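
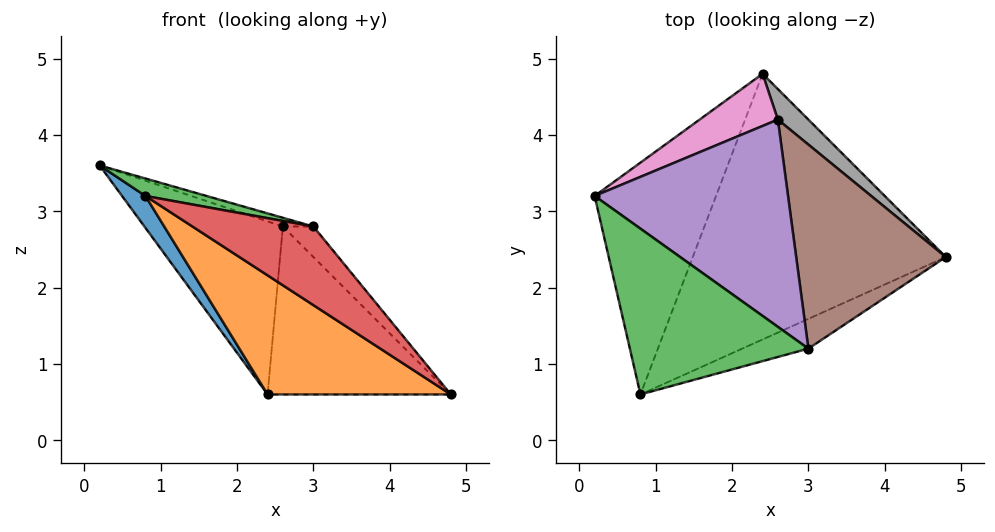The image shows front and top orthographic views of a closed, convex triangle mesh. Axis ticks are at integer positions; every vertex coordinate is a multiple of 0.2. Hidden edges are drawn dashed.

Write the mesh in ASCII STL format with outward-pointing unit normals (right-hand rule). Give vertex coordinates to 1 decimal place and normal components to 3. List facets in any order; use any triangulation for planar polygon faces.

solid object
 facet normal -0.781 -0.085 -0.618
  outer loop
   vertex 2.4 4.8 0.6
   vertex 0.8 0.6 3.2
   vertex 0.2 3.2 3.6
  endloop
 endfacet
 facet normal -0.379 -0.379 -0.845
  outer loop
   vertex 2.4 4.8 0.6
   vertex 4.8 2.4 0.6
   vertex 0.8 0.6 3.2
  endloop
 endfacet
 facet normal 0.205 -0.102 0.973
  outer loop
   vertex 3.0 1.2 2.8
   vertex 0.2 3.2 3.6
   vertex 0.8 0.6 3.2
  endloop
 endfacet
 facet normal 0.187 -0.919 -0.348
  outer loop
   vertex 3.0 1.2 2.8
   vertex 0.8 0.6 3.2
   vertex 4.8 2.4 0.6
  endloop
 endfacet
 facet normal 0.301 0.040 0.953
  outer loop
   vertex 2.6 4.2 2.8
   vertex 0.2 3.2 3.6
   vertex 3.0 1.2 2.8
  endloop
 endfacet
 facet normal 0.743 0.099 0.662
  outer loop
   vertex 2.6 4.2 2.8
   vertex 3.0 1.2 2.8
   vertex 4.8 2.4 0.6
  endloop
 endfacet
 facet normal -0.290 0.916 0.276
  outer loop
   vertex 2.6 4.2 2.8
   vertex 2.4 4.8 0.6
   vertex 0.2 3.2 3.6
  endloop
 endfacet
 facet normal 0.701 0.701 0.128
  outer loop
   vertex 2.6 4.2 2.8
   vertex 4.8 2.4 0.6
   vertex 2.4 4.8 0.6
  endloop
 endfacet
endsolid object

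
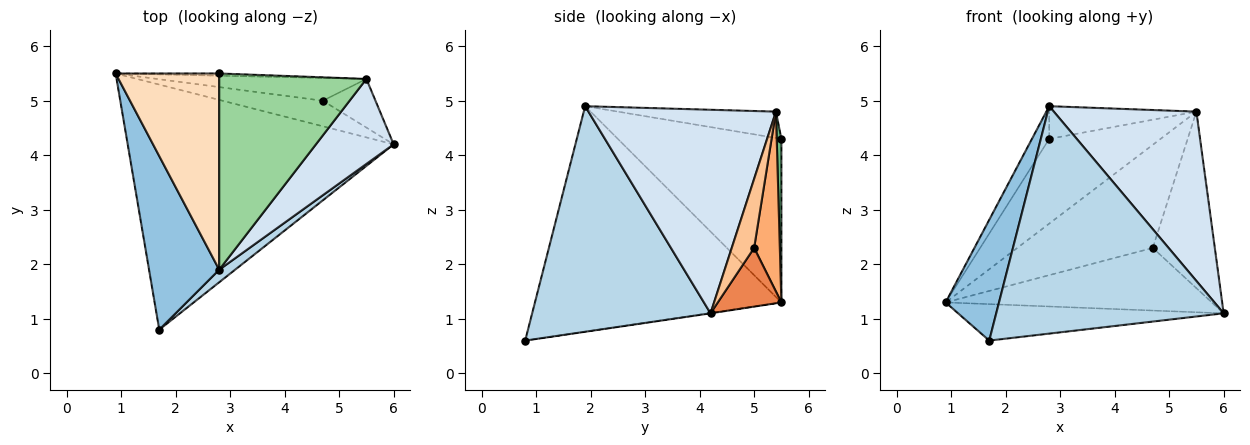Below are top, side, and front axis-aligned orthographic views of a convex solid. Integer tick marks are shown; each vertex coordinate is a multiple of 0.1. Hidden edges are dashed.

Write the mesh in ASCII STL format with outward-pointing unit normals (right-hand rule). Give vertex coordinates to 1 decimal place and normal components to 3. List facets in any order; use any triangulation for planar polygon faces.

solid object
 facet normal -0.001 0.147 -0.989
  outer loop
   vertex 1.7 0.8 0.6
   vertex 0.9 5.5 1.3
   vertex 6.0 4.2 1.1
  endloop
 endfacet
 facet normal -0.935 -0.202 0.291
  outer loop
   vertex 2.8 1.9 4.9
   vertex 0.9 5.5 1.3
   vertex 1.7 0.8 0.6
  endloop
 endfacet
 facet normal 0.617 -0.786 0.043
  outer loop
   vertex 2.8 1.9 4.9
   vertex 1.7 0.8 0.6
   vertex 6.0 4.2 1.1
  endloop
 endfacet
 facet normal 0.762 -0.579 0.291
  outer loop
   vertex 5.5 5.4 4.8
   vertex 2.8 1.9 4.9
   vertex 6.0 4.2 1.1
  endloop
 endfacet
 facet normal 0.216 0.904 -0.369
  outer loop
   vertex 4.7 5.0 2.3
   vertex 6.0 4.2 1.1
   vertex 0.9 5.5 1.3
  endloop
 endfacet
 facet normal 0.182 0.960 -0.212
  outer loop
   vertex 4.7 5.0 2.3
   vertex 0.9 5.5 1.3
   vertex 5.5 5.4 4.8
  endloop
 endfacet
 facet normal 0.329 0.910 -0.251
  outer loop
   vertex 4.7 5.0 2.3
   vertex 5.5 5.4 4.8
   vertex 6.0 4.2 1.1
  endloop
 endfacet
 facet normal -0.841 0.089 0.533
  outer loop
   vertex 2.8 5.5 4.3
   vertex 0.9 5.5 1.3
   vertex 2.8 1.9 4.9
  endloop
 endfacet
 facet normal 0.042 0.999 -0.027
  outer loop
   vertex 2.8 5.5 4.3
   vertex 5.5 5.4 4.8
   vertex 0.9 5.5 1.3
  endloop
 endfacet
 facet normal -0.174 0.162 0.971
  outer loop
   vertex 2.8 5.5 4.3
   vertex 2.8 1.9 4.9
   vertex 5.5 5.4 4.8
  endloop
 endfacet
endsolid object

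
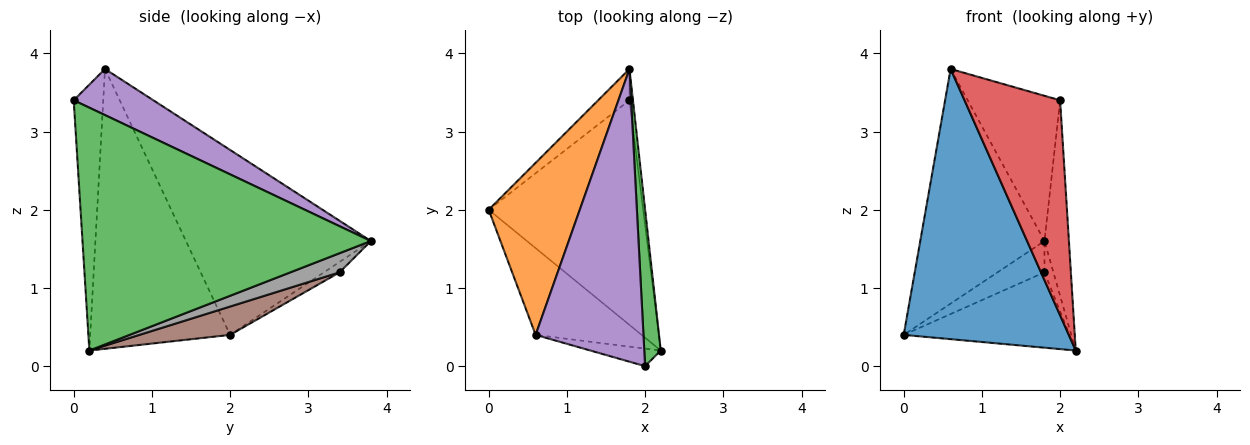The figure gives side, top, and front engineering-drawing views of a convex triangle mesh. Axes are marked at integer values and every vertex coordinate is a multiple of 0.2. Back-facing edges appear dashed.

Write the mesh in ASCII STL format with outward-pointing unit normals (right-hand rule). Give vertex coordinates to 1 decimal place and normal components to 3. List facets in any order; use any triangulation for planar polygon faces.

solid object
 facet normal -0.628 -0.741 -0.238
  outer loop
   vertex 0.6 0.4 3.8
   vertex 0.0 2.0 0.4
   vertex 2.2 0.2 0.2
  endloop
 endfacet
 facet normal -0.768 0.516 0.378
  outer loop
   vertex 0.6 0.4 3.8
   vertex 1.8 3.8 1.6
   vertex 0.0 2.0 0.4
  endloop
 endfacet
 facet normal 0.994 0.084 0.067
  outer loop
   vertex 2.0 0.0 3.4
   vertex 2.2 0.2 0.2
   vertex 1.8 3.8 1.6
  endloop
 endfacet
 facet normal -0.294 -0.952 -0.078
  outer loop
   vertex 2.0 0.0 3.4
   vertex 0.6 0.4 3.8
   vertex 2.2 0.2 0.2
  endloop
 endfacet
 facet normal 0.358 0.415 0.837
  outer loop
   vertex 2.0 0.0 3.4
   vertex 1.8 3.8 1.6
   vertex 0.6 0.4 3.8
  endloop
 endfacet
 facet normal 0.171 0.313 -0.934
  outer loop
   vertex 1.8 3.4 1.2
   vertex 2.2 0.2 0.2
   vertex 0.0 2.0 0.4
  endloop
 endfacet
 facet normal -0.229 0.688 -0.688
  outer loop
   vertex 1.8 3.4 1.2
   vertex 0.0 2.0 0.4
   vertex 1.8 3.8 1.6
  endloop
 endfacet
 facet normal 0.968 0.176 -0.176
  outer loop
   vertex 1.8 3.4 1.2
   vertex 1.8 3.8 1.6
   vertex 2.2 0.2 0.2
  endloop
 endfacet
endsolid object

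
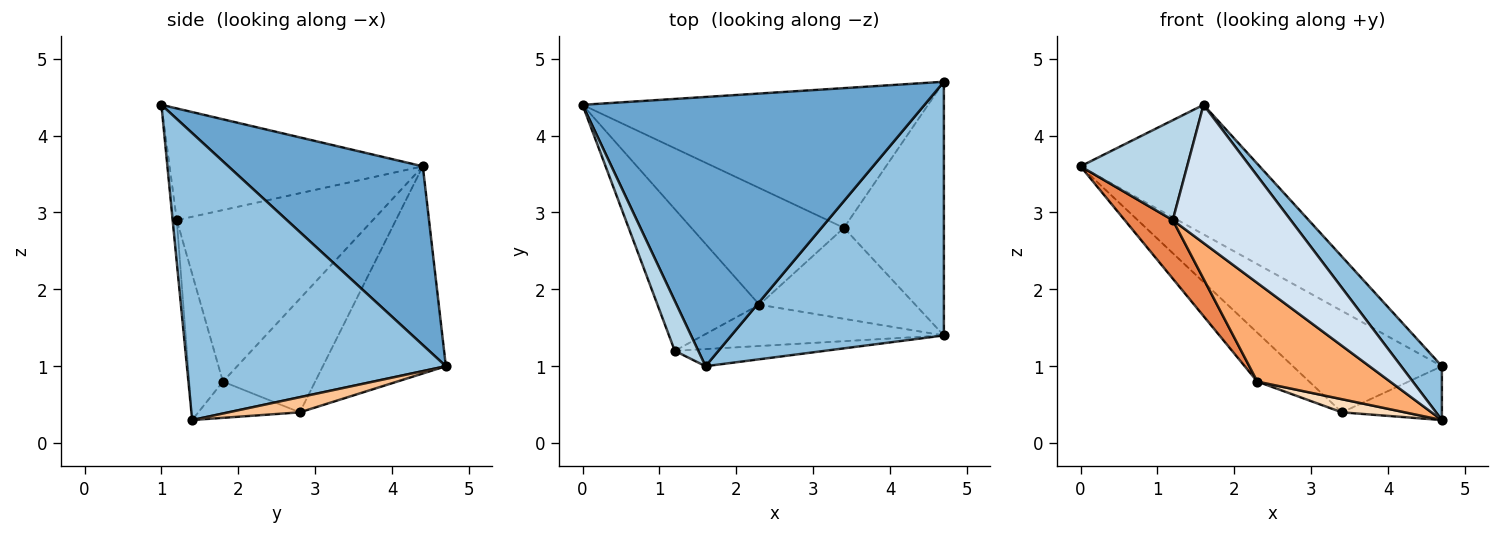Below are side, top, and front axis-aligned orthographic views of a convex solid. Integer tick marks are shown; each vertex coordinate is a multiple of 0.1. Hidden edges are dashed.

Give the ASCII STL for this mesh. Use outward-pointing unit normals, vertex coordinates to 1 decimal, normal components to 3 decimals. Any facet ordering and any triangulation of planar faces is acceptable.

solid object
 facet normal 0.426 0.392 0.815
  outer loop
   vertex 1.6 1.0 4.4
   vertex 4.7 4.7 1.0
   vertex 0.0 4.4 3.6
  endloop
 endfacet
 facet normal 0.797 -0.125 0.591
  outer loop
   vertex 4.7 1.4 0.3
   vertex 4.7 4.7 1.0
   vertex 1.6 1.0 4.4
  endloop
 endfacet
 facet normal -0.905 -0.381 0.190
  outer loop
   vertex 1.2 1.2 2.9
   vertex 1.6 1.0 4.4
   vertex 0.0 4.4 3.6
  endloop
 endfacet
 facet normal -0.035 -0.992 -0.123
  outer loop
   vertex 1.2 1.2 2.9
   vertex 4.7 1.4 0.3
   vertex 1.6 1.0 4.4
  endloop
 endfacet
 facet normal -0.841 -0.206 -0.500
  outer loop
   vertex 2.3 1.8 0.8
   vertex 1.2 1.2 2.9
   vertex 0.0 4.4 3.6
  endloop
 endfacet
 facet normal -0.228 -0.898 -0.376
  outer loop
   vertex 2.3 1.8 0.8
   vertex 4.7 1.4 0.3
   vertex 1.2 1.2 2.9
  endloop
 endfacet
 facet normal 0.147 0.205 -0.968
  outer loop
   vertex 3.4 2.8 0.4
   vertex 4.7 4.7 1.0
   vertex 4.7 1.4 0.3
  endloop
 endfacet
 facet normal -0.224 -0.139 -0.965
  outer loop
   vertex 3.4 2.8 0.4
   vertex 4.7 1.4 0.3
   vertex 2.3 1.8 0.8
  endloop
 endfacet
 facet normal -0.436 0.529 -0.728
  outer loop
   vertex 3.4 2.8 0.4
   vertex 0.0 4.4 3.6
   vertex 4.7 4.7 1.0
  endloop
 endfacet
 facet normal -0.566 0.318 -0.760
  outer loop
   vertex 3.4 2.8 0.4
   vertex 2.3 1.8 0.8
   vertex 0.0 4.4 3.6
  endloop
 endfacet
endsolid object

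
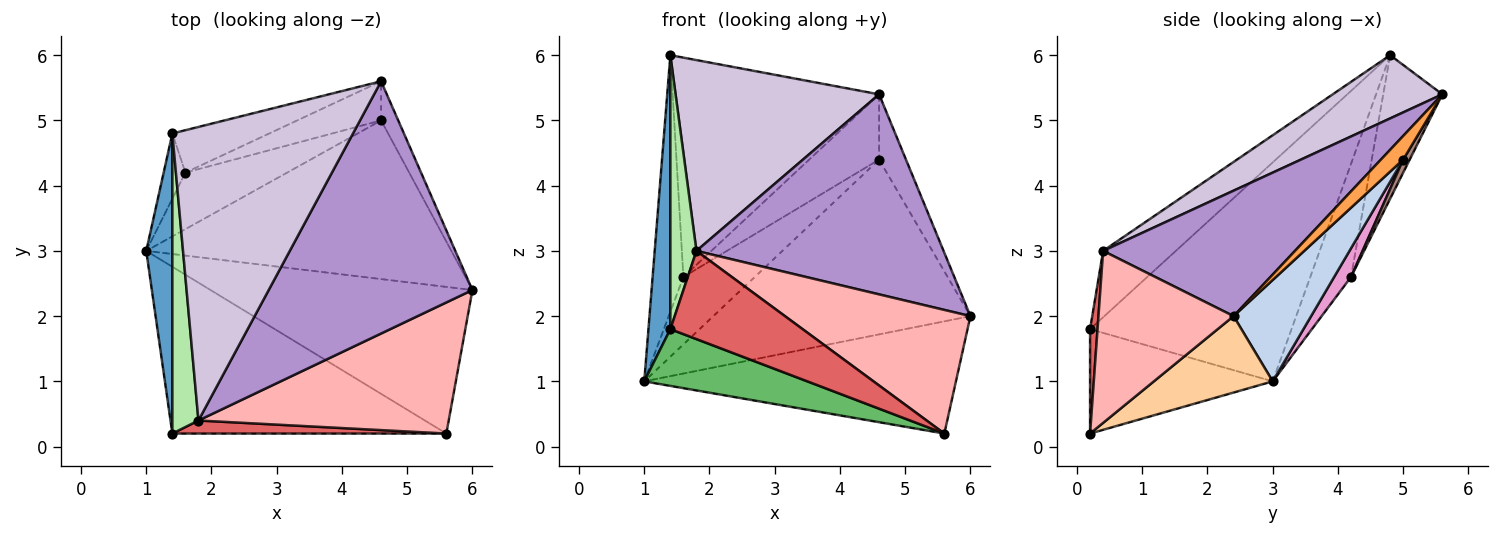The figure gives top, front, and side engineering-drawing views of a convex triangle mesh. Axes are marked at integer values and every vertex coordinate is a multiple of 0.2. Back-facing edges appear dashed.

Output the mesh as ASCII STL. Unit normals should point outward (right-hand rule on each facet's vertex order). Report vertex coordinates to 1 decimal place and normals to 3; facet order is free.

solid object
 facet normal -0.987 -0.107 0.118
  outer loop
   vertex 1.4 4.8 6.0
   vertex 1.0 3.0 1.0
   vertex 1.4 0.2 1.8
  endloop
 endfacet
 facet normal 0.218 0.723 -0.656
  outer loop
   vertex 4.6 5.0 4.4
   vertex 6.0 2.4 2.0
   vertex 1.0 3.0 1.0
  endloop
 endfacet
 facet normal 0.579 0.699 -0.419
  outer loop
   vertex 4.6 5.0 4.4
   vertex 4.6 5.6 5.4
   vertex 6.0 2.4 2.0
  endloop
 endfacet
 facet normal 0.226 0.592 -0.774
  outer loop
   vertex 5.6 0.2 0.2
   vertex 1.0 3.0 1.0
   vertex 6.0 2.4 2.0
  endloop
 endfacet
 facet normal -0.339 -0.303 -0.891
  outer loop
   vertex 5.6 0.2 0.2
   vertex 1.4 0.2 1.8
   vertex 1.0 3.0 1.0
  endloop
 endfacet
 facet normal -0.883 -0.317 0.347
  outer loop
   vertex 1.8 0.4 3.0
   vertex 1.4 4.8 6.0
   vertex 1.4 0.2 1.8
  endloop
 endfacet
 facet normal 0.056 -0.988 0.146
  outer loop
   vertex 1.8 0.4 3.0
   vertex 1.4 0.2 1.8
   vertex 5.6 0.2 0.2
  endloop
 endfacet
 facet normal 0.447 -0.614 0.651
  outer loop
   vertex 1.8 0.4 3.0
   vertex 5.6 0.2 0.2
   vertex 6.0 2.4 2.0
  endloop
 endfacet
 facet normal 0.435 -0.560 0.706
  outer loop
   vertex 1.8 0.4 3.0
   vertex 6.0 2.4 2.0
   vertex 4.6 5.6 5.4
  endloop
 endfacet
 facet normal 0.282 -0.523 0.805
  outer loop
   vertex 1.8 0.4 3.0
   vertex 4.6 5.6 5.4
   vertex 1.4 4.8 6.0
  endloop
 endfacet
 facet normal 0.080 0.855 -0.513
  outer loop
   vertex 1.6 4.2 2.6
   vertex 4.6 5.6 5.4
   vertex 4.6 5.0 4.4
  endloop
 endfacet
 facet normal -0.271 0.945 -0.183
  outer loop
   vertex 1.6 4.2 2.6
   vertex 1.4 4.8 6.0
   vertex 4.6 5.6 5.4
  endloop
 endfacet
 facet normal 0.178 0.754 -0.632
  outer loop
   vertex 1.6 4.2 2.6
   vertex 4.6 5.0 4.4
   vertex 1.0 3.0 1.0
  endloop
 endfacet
 facet normal -0.788 0.596 -0.152
  outer loop
   vertex 1.6 4.2 2.6
   vertex 1.0 3.0 1.0
   vertex 1.4 4.8 6.0
  endloop
 endfacet
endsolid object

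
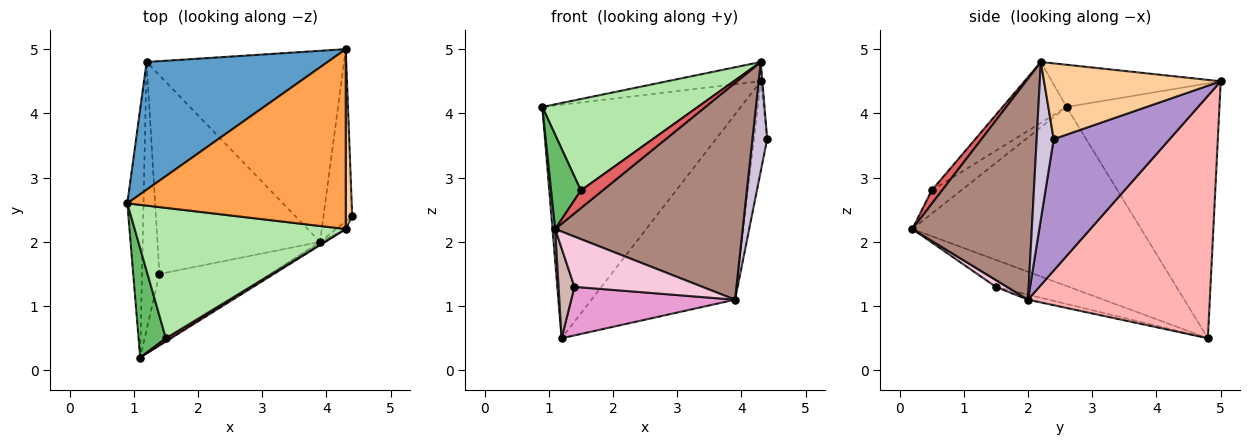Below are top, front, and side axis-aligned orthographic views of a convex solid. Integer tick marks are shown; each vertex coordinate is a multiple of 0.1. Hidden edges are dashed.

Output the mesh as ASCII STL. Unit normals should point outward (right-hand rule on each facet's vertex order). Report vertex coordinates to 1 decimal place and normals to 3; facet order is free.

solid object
 facet normal -0.560 0.727 0.398
  outer loop
   vertex 1.2 4.8 0.5
   vertex 0.9 2.6 4.1
   vertex 4.3 5.0 4.5
  endloop
 endfacet
 facet normal -0.996 -0.012 -0.090
  outer loop
   vertex 1.1 0.2 2.2
   vertex 0.9 2.6 4.1
   vertex 1.2 4.8 0.5
  endloop
 endfacet
 facet normal -0.189 0.105 0.976
  outer loop
   vertex 4.3 2.2 4.8
   vertex 4.3 5.0 4.5
   vertex 0.9 2.6 4.1
  endloop
 endfacet
 facet normal 0.996 0.009 0.085
  outer loop
   vertex 4.3 2.2 4.8
   vertex 4.4 2.4 3.6
   vertex 4.3 5.0 4.5
  endloop
 endfacet
 facet normal -0.543 -0.549 0.636
  outer loop
   vertex 1.5 0.5 2.8
   vertex 0.9 2.6 4.1
   vertex 1.1 0.2 2.2
  endloop
 endfacet
 facet normal -0.230 -0.559 0.797
  outer loop
   vertex 1.5 0.5 2.8
   vertex 4.3 2.2 4.8
   vertex 0.9 2.6 4.1
  endloop
 endfacet
 facet normal 0.425 -0.891 0.162
  outer loop
   vertex 1.5 0.5 2.8
   vertex 1.1 0.2 2.2
   vertex 4.3 2.2 4.8
  endloop
 endfacet
 facet normal 0.661 0.522 -0.539
  outer loop
   vertex 3.9 2.0 1.1
   vertex 1.2 4.8 0.5
   vertex 4.3 5.0 4.5
  endloop
 endfacet
 facet normal 0.971 0.111 -0.212
  outer loop
   vertex 3.9 2.0 1.1
   vertex 4.3 5.0 4.5
   vertex 4.4 2.4 3.6
  endloop
 endfacet
 facet normal 0.755 -0.655 -0.046
  outer loop
   vertex 3.9 2.0 1.1
   vertex 4.4 2.4 3.6
   vertex 4.3 2.2 4.8
  endloop
 endfacet
 facet normal 0.537 -0.843 -0.012
  outer loop
   vertex 3.9 2.0 1.1
   vertex 4.3 2.2 4.8
   vertex 1.1 0.2 2.2
  endloop
 endfacet
 facet normal -0.826 -0.180 -0.535
  outer loop
   vertex 1.4 1.5 1.3
   vertex 1.1 0.2 2.2
   vertex 1.2 4.8 0.5
  endloop
 endfacet
 facet normal -0.030 -0.237 -0.971
  outer loop
   vertex 1.4 1.5 1.3
   vertex 1.2 4.8 0.5
   vertex 3.9 2.0 1.1
  endloop
 endfacet
 facet normal 0.050 -0.576 -0.816
  outer loop
   vertex 1.4 1.5 1.3
   vertex 3.9 2.0 1.1
   vertex 1.1 0.2 2.2
  endloop
 endfacet
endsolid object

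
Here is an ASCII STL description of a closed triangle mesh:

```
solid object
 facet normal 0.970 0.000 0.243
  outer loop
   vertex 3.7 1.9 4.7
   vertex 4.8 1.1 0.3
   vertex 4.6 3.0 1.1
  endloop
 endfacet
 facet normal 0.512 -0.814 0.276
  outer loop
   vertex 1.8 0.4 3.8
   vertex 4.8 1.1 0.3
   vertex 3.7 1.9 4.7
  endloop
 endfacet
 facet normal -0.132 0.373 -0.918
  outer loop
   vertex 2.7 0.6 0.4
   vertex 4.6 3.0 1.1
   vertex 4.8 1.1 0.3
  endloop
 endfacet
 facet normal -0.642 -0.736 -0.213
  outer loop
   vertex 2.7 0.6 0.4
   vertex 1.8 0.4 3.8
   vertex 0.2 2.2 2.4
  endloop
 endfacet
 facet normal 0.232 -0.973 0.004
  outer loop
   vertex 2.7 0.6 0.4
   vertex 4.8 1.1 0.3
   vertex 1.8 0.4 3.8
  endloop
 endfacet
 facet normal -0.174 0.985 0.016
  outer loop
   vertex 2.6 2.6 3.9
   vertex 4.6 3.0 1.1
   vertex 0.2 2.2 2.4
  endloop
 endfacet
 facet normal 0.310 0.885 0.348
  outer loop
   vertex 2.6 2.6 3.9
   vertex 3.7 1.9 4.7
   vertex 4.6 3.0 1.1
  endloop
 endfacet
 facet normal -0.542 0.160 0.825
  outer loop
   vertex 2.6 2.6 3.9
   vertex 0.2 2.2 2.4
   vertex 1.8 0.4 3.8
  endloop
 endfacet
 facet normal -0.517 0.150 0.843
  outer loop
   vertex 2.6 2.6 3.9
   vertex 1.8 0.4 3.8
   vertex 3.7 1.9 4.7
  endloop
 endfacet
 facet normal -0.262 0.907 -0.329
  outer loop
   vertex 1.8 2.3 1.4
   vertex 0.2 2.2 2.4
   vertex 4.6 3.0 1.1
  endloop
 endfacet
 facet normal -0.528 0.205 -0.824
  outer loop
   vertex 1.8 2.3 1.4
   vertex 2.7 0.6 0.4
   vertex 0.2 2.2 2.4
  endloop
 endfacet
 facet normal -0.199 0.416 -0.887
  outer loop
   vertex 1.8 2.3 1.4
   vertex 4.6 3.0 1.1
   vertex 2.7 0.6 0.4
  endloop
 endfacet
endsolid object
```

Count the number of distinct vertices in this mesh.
8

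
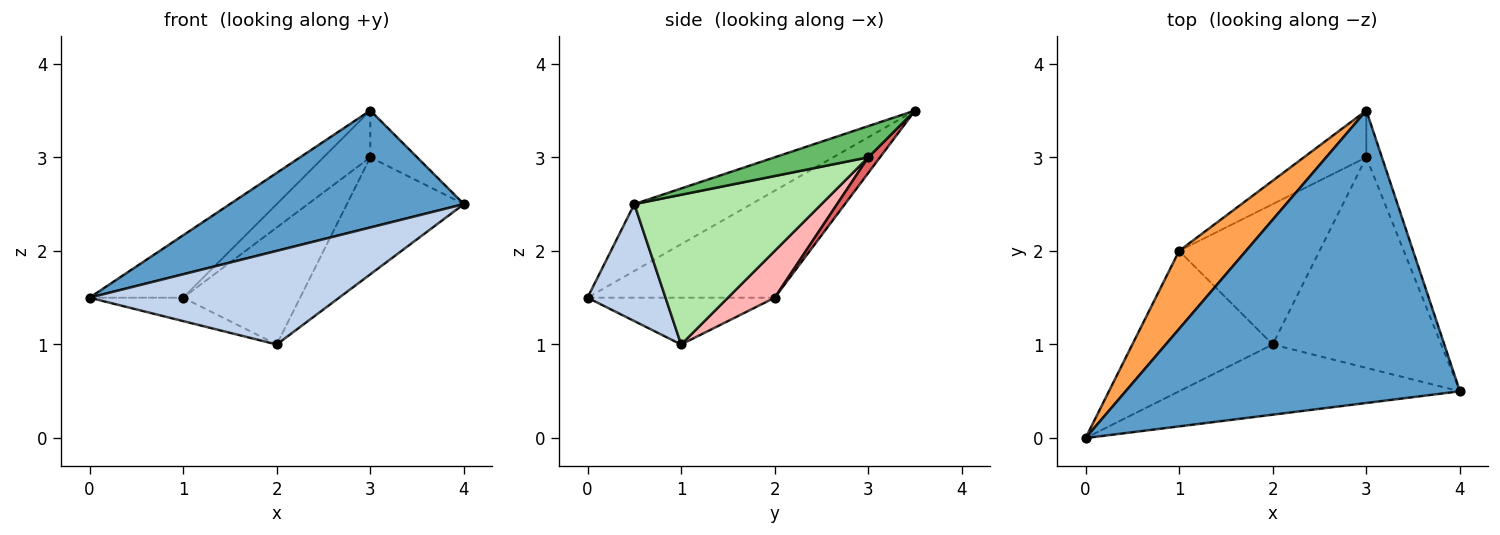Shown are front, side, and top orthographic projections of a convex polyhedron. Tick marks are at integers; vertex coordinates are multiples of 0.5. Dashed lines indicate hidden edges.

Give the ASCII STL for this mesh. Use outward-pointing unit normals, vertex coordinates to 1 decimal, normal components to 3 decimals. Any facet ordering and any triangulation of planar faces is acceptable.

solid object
 facet normal -0.183 -0.365 0.913
  outer loop
   vertex 3.0 3.5 3.5
   vertex 0.0 0.0 1.5
   vertex 4.0 0.5 2.5
  endloop
 endfacet
 facet normal 0.243 -0.776 -0.582
  outer loop
   vertex 2.0 1.0 1.0
   vertex 4.0 0.5 2.5
   vertex 0.0 0.0 1.5
  endloop
 endfacet
 facet normal -0.781 0.390 0.488
  outer loop
   vertex 1.0 2.0 1.5
   vertex 0.0 0.0 1.5
   vertex 3.0 3.5 3.5
  endloop
 endfacet
 facet normal -0.312 0.156 -0.937
  outer loop
   vertex 1.0 2.0 1.5
   vertex 2.0 1.0 1.0
   vertex 0.0 0.0 1.5
  endloop
 endfacet
 facet normal 0.816 0.408 -0.408
  outer loop
   vertex 3.0 3.0 3.0
   vertex 3.0 3.5 3.5
   vertex 4.0 0.5 2.5
  endloop
 endfacet
 facet normal 0.614 0.383 -0.690
  outer loop
   vertex 3.0 3.0 3.0
   vertex 4.0 0.5 2.5
   vertex 2.0 1.0 1.0
  endloop
 endfacet
 facet normal 0.174 0.696 -0.696
  outer loop
   vertex 3.0 3.0 3.0
   vertex 1.0 2.0 1.5
   vertex 3.0 3.5 3.5
  endloop
 endfacet
 facet normal 0.248 0.620 -0.744
  outer loop
   vertex 3.0 3.0 3.0
   vertex 2.0 1.0 1.0
   vertex 1.0 2.0 1.5
  endloop
 endfacet
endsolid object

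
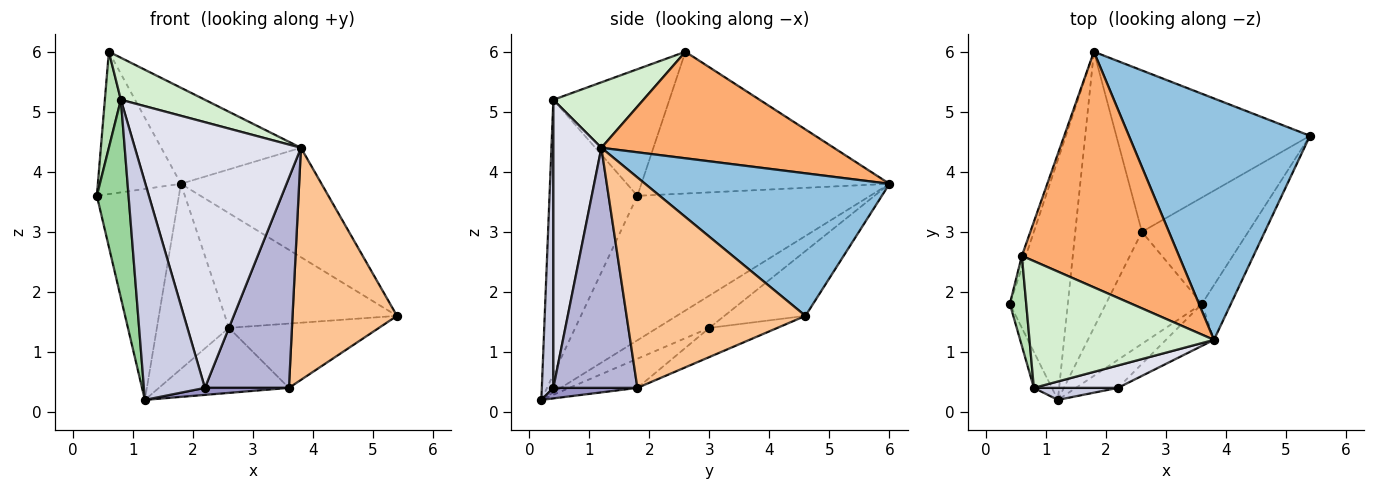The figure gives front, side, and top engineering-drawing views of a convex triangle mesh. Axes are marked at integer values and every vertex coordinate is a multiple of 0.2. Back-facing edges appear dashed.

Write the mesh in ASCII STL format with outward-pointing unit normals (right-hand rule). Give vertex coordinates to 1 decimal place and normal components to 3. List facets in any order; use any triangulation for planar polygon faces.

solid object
 facet normal -0.882 0.311 -0.354
  outer loop
   vertex 1.2 0.2 0.2
   vertex 0.4 1.8 3.6
   vertex 1.8 6.0 3.8
  endloop
 endfacet
 facet normal 0.583 0.335 0.740
  outer loop
   vertex 3.8 1.2 4.4
   vertex 5.4 4.6 1.6
   vertex 1.8 6.0 3.8
  endloop
 endfacet
 facet normal -0.263 0.559 -0.786
  outer loop
   vertex 2.6 3.0 1.4
   vertex 1.8 6.0 3.8
   vertex 5.4 4.6 1.6
  endloop
 endfacet
 facet normal -0.373 0.517 -0.770
  outer loop
   vertex 2.6 3.0 1.4
   vertex 1.2 0.2 0.2
   vertex 1.8 6.0 3.8
  endloop
 endfacet
 facet normal -0.948 0.317 -0.027
  outer loop
   vertex 0.6 2.6 6.0
   vertex 1.8 6.0 3.8
   vertex 0.4 1.8 3.6
  endloop
 endfacet
 facet normal 0.532 0.320 0.784
  outer loop
   vertex 0.6 2.6 6.0
   vertex 3.8 1.2 4.4
   vertex 1.8 6.0 3.8
  endloop
 endfacet
 facet normal 0.858 -0.501 -0.118
  outer loop
   vertex 3.6 1.8 0.4
   vertex 5.4 4.6 1.6
   vertex 3.8 1.2 4.4
  endloop
 endfacet
 facet normal -0.228 0.504 -0.833
  outer loop
   vertex 3.6 1.8 0.4
   vertex 2.6 3.0 1.4
   vertex 5.4 4.6 1.6
  endloop
 endfacet
 facet normal -0.254 0.485 -0.837
  outer loop
   vertex 3.6 1.8 0.4
   vertex 1.2 0.2 0.2
   vertex 2.6 3.0 1.4
  endloop
 endfacet
 facet normal -0.939 -0.339 -0.062
  outer loop
   vertex 0.8 0.4 5.2
   vertex 0.4 1.8 3.6
   vertex 1.2 0.2 0.2
  endloop
 endfacet
 facet normal -0.983 -0.136 0.127
  outer loop
   vertex 0.8 0.4 5.2
   vertex 0.6 2.6 6.0
   vertex 0.4 1.8 3.6
  endloop
 endfacet
 facet normal 0.319 -0.298 0.900
  outer loop
   vertex 0.8 0.4 5.2
   vertex 3.8 1.2 4.4
   vertex 0.6 2.6 6.0
  endloop
 endfacet
 facet normal 0.236 -0.236 -0.943
  outer loop
   vertex 2.2 0.4 0.4
   vertex 1.2 0.2 0.2
   vertex 3.6 1.8 0.4
  endloop
 endfacet
 facet normal 0.700 -0.700 -0.140
  outer loop
   vertex 2.2 0.4 0.4
   vertex 3.6 1.8 0.4
   vertex 3.8 1.2 4.4
  endloop
 endfacet
 facet normal 0.185 -0.981 0.054
  outer loop
   vertex 2.2 0.4 0.4
   vertex 0.8 0.4 5.2
   vertex 1.2 0.2 0.2
  endloop
 endfacet
 facet normal 0.277 -0.958 0.081
  outer loop
   vertex 2.2 0.4 0.4
   vertex 3.8 1.2 4.4
   vertex 0.8 0.4 5.2
  endloop
 endfacet
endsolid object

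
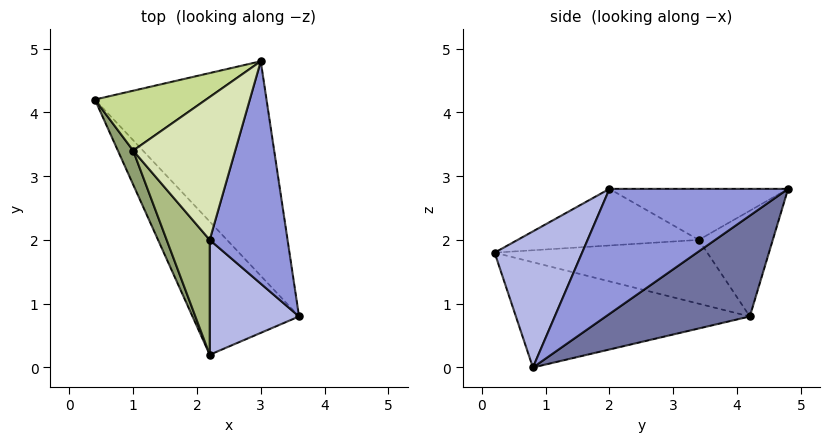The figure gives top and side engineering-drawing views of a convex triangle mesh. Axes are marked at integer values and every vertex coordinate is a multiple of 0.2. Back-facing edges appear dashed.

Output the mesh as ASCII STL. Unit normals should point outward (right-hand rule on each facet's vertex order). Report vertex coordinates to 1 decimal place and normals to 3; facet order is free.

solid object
 facet normal 0.419 0.562 -0.713
  outer loop
   vertex 3.0 4.8 2.8
   vertex 3.6 0.8 0.0
   vertex 0.4 4.2 0.8
  endloop
 endfacet
 facet normal -0.630 -0.443 -0.638
  outer loop
   vertex 2.2 0.2 1.8
   vertex 0.4 4.2 0.8
   vertex 3.6 0.8 0.0
  endloop
 endfacet
 facet normal 0.825 -0.236 0.514
  outer loop
   vertex 2.2 2.0 2.8
   vertex 3.6 0.8 0.0
   vertex 3.0 4.8 2.8
  endloop
 endfacet
 facet normal 0.800 -0.292 0.525
  outer loop
   vertex 2.2 2.0 2.8
   vertex 2.2 0.2 1.8
   vertex 3.6 0.8 0.0
  endloop
 endfacet
 facet normal -0.909 -0.355 0.218
  outer loop
   vertex 1.0 3.4 2.0
   vertex 0.4 4.2 0.8
   vertex 2.2 0.2 1.8
  endloop
 endfacet
 facet normal -0.754 -0.319 0.574
  outer loop
   vertex 1.0 3.4 2.0
   vertex 2.2 0.2 1.8
   vertex 2.2 2.0 2.8
  endloop
 endfacet
 facet normal -0.599 0.495 0.630
  outer loop
   vertex 1.0 3.4 2.0
   vertex 3.0 4.8 2.8
   vertex 0.4 4.2 0.8
  endloop
 endfacet
 facet normal -0.444 0.127 0.887
  outer loop
   vertex 1.0 3.4 2.0
   vertex 2.2 2.0 2.8
   vertex 3.0 4.8 2.8
  endloop
 endfacet
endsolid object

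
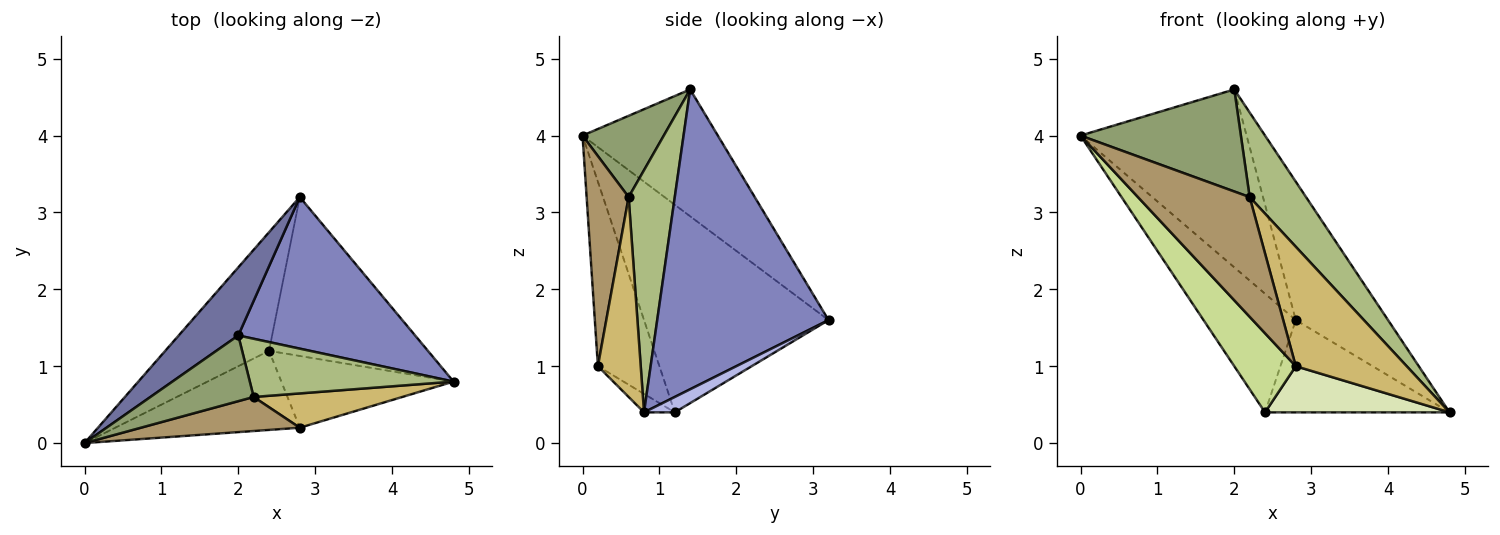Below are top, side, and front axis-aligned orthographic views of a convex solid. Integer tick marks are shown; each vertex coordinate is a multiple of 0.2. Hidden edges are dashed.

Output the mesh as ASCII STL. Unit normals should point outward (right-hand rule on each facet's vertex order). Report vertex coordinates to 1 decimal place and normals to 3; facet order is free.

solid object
 facet normal -0.606 0.743 0.284
  outer loop
   vertex 2.0 1.4 4.6
   vertex 2.8 3.2 1.6
   vertex 0.0 0.0 4.0
  endloop
 endfacet
 facet normal 0.781 0.421 0.461
  outer loop
   vertex 2.0 1.4 4.6
   vertex 4.8 0.8 0.4
   vertex 2.8 3.2 1.6
  endloop
 endfacet
 facet normal -0.816 0.408 -0.408
  outer loop
   vertex 2.4 1.2 0.4
   vertex 0.0 0.0 4.0
   vertex 2.8 3.2 1.6
  endloop
 endfacet
 facet normal 0.083 0.500 -0.862
  outer loop
   vertex 2.4 1.2 0.4
   vertex 2.8 3.2 1.6
   vertex 4.8 0.8 0.4
  endloop
 endfacet
 facet normal 0.392 -0.773 0.498
  outer loop
   vertex 2.2 0.6 3.2
   vertex 2.0 1.4 4.6
   vertex 0.0 0.0 4.0
  endloop
 endfacet
 facet normal 0.559 -0.683 0.470
  outer loop
   vertex 2.2 0.6 3.2
   vertex 4.8 0.8 0.4
   vertex 2.0 1.4 4.6
  endloop
 endfacet
 facet normal -0.577 -0.577 -0.577
  outer loop
   vertex 2.8 0.2 1.0
   vertex 0.0 0.0 4.0
   vertex 2.4 1.2 0.4
  endloop
 endfacet
 facet normal -0.090 -0.539 -0.838
  outer loop
   vertex 2.8 0.2 1.0
   vertex 2.4 1.2 0.4
   vertex 4.8 0.8 0.4
  endloop
 endfacet
 facet normal 0.340 -0.904 0.257
  outer loop
   vertex 2.8 0.2 1.0
   vertex 2.2 0.6 3.2
   vertex 0.0 0.0 4.0
  endloop
 endfacet
 facet normal 0.348 -0.901 0.259
  outer loop
   vertex 2.8 0.2 1.0
   vertex 4.8 0.8 0.4
   vertex 2.2 0.6 3.2
  endloop
 endfacet
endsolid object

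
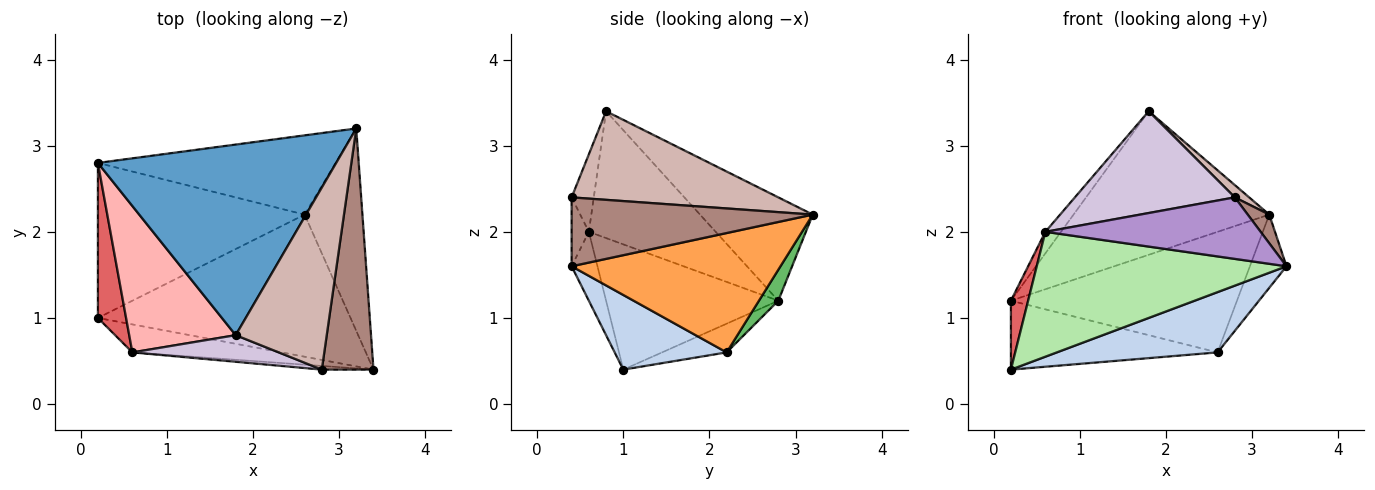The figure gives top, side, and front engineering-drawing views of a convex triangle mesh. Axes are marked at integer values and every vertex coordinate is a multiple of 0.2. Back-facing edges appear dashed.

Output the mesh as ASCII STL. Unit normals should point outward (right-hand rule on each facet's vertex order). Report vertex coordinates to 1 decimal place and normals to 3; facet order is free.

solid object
 facet normal -0.327 0.568 0.755
  outer loop
   vertex 0.2 2.8 1.2
   vertex 1.8 0.8 3.4
   vertex 3.2 3.2 2.2
  endloop
 endfacet
 facet normal 0.262 -0.377 -0.888
  outer loop
   vertex 2.6 2.2 0.6
   vertex 3.4 0.4 1.6
   vertex 0.2 1.0 0.4
  endloop
 endfacet
 facet normal 0.889 0.156 -0.431
  outer loop
   vertex 2.6 2.2 0.6
   vertex 3.2 3.2 2.2
   vertex 3.4 0.4 1.6
  endloop
 endfacet
 facet normal -0.126 0.403 -0.907
  outer loop
   vertex 2.6 2.2 0.6
   vertex 0.2 1.0 0.4
   vertex 0.2 2.8 1.2
  endloop
 endfacet
 facet normal 0.071 0.834 -0.548
  outer loop
   vertex 2.6 2.2 0.6
   vertex 0.2 2.8 1.2
   vertex 3.2 3.2 2.2
  endloop
 endfacet
 facet normal -0.100 -0.971 -0.218
  outer loop
   vertex 0.6 0.6 2.0
   vertex 0.2 1.0 0.4
   vertex 3.4 0.4 1.6
  endloop
 endfacet
 facet normal -0.971 -0.097 0.218
  outer loop
   vertex 0.6 0.6 2.0
   vertex 0.2 2.8 1.2
   vertex 0.2 1.0 0.4
  endloop
 endfacet
 facet normal -0.762 0.094 0.640
  outer loop
   vertex 0.6 0.6 2.0
   vertex 1.8 0.8 3.4
   vertex 0.2 2.8 1.2
  endloop
 endfacet
 facet normal -0.080 -0.995 -0.060
  outer loop
   vertex 2.8 0.4 2.4
   vertex 0.6 0.6 2.0
   vertex 3.4 0.4 1.6
  endloop
 endfacet
 facet normal -0.133 -0.959 0.251
  outer loop
   vertex 2.8 0.4 2.4
   vertex 1.8 0.8 3.4
   vertex 0.6 0.6 2.0
  endloop
 endfacet
 facet normal 0.798 -0.071 0.598
  outer loop
   vertex 2.8 0.4 2.4
   vertex 3.4 0.4 1.6
   vertex 3.2 3.2 2.2
  endloop
 endfacet
 facet normal 0.697 -0.048 0.716
  outer loop
   vertex 2.8 0.4 2.4
   vertex 3.2 3.2 2.2
   vertex 1.8 0.8 3.4
  endloop
 endfacet
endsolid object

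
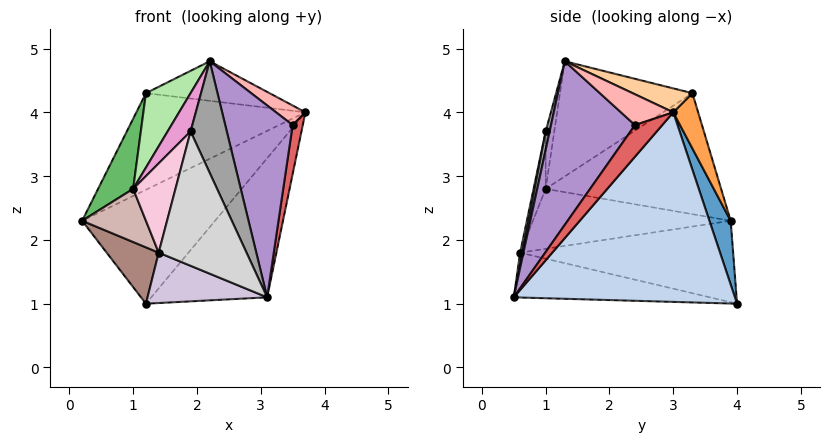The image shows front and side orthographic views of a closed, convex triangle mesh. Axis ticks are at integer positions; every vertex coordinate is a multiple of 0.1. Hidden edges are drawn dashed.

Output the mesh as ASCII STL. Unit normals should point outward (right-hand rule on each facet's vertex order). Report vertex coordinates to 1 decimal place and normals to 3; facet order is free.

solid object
 facet normal 0.155 0.969 0.194
  outer loop
   vertex 1.2 4.0 1.0
   vertex 0.2 3.9 2.3
   vertex 3.7 3.0 4.0
  endloop
 endfacet
 facet normal 0.765 0.401 -0.504
  outer loop
   vertex 1.2 4.0 1.0
   vertex 3.7 3.0 4.0
   vertex 3.1 0.5 1.1
  endloop
 endfacet
 facet normal 0.142 0.965 0.219
  outer loop
   vertex 1.2 3.3 4.3
   vertex 3.7 3.0 4.0
   vertex 0.2 3.9 2.3
  endloop
 endfacet
 facet normal 0.150 0.310 0.939
  outer loop
   vertex 1.2 3.3 4.3
   vertex 2.2 1.3 4.8
   vertex 3.7 3.0 4.0
  endloop
 endfacet
 facet normal -0.900 -0.180 0.396
  outer loop
   vertex 1.0 1.0 2.8
   vertex 1.2 3.3 4.3
   vertex 0.2 3.9 2.3
  endloop
 endfacet
 facet normal -0.807 -0.272 0.525
  outer loop
   vertex 1.0 1.0 2.8
   vertex 2.2 1.3 4.8
   vertex 1.2 3.3 4.3
  endloop
 endfacet
 facet normal 0.932 -0.346 0.105
  outer loop
   vertex 3.5 2.4 3.8
   vertex 3.1 0.5 1.1
   vertex 3.7 3.0 4.0
  endloop
 endfacet
 facet normal 0.749 -0.420 0.512
  outer loop
   vertex 3.5 2.4 3.8
   vertex 3.7 3.0 4.0
   vertex 2.2 1.3 4.8
  endloop
 endfacet
 facet normal 0.742 -0.595 0.309
  outer loop
   vertex 3.5 2.4 3.8
   vertex 2.2 1.3 4.8
   vertex 3.1 0.5 1.1
  endloop
 endfacet
 facet normal -0.382 -0.233 -0.894
  outer loop
   vertex 1.4 0.6 1.8
   vertex 1.2 4.0 1.0
   vertex 3.1 0.5 1.1
  endloop
 endfacet
 facet normal -0.771 -0.188 -0.608
  outer loop
   vertex 1.4 0.6 1.8
   vertex 0.2 3.9 2.3
   vertex 1.2 4.0 1.0
  endloop
 endfacet
 facet normal -0.922 -0.297 -0.250
  outer loop
   vertex 1.4 0.6 1.8
   vertex 1.0 1.0 2.8
   vertex 0.2 3.9 2.3
  endloop
 endfacet
 facet normal -0.331 -0.883 0.331
  outer loop
   vertex 1.9 1.0 3.7
   vertex 2.2 1.3 4.8
   vertex 1.0 1.0 2.8
  endloop
 endfacet
 facet normal -0.265 -0.927 0.265
  outer loop
   vertex 1.9 1.0 3.7
   vertex 1.0 1.0 2.8
   vertex 1.4 0.6 1.8
  endloop
 endfacet
 facet normal 0.106 -0.966 0.235
  outer loop
   vertex 1.9 1.0 3.7
   vertex 3.1 0.5 1.1
   vertex 2.2 1.3 4.8
  endloop
 endfacet
 facet normal 0.025 -0.980 0.200
  outer loop
   vertex 1.9 1.0 3.7
   vertex 1.4 0.6 1.8
   vertex 3.1 0.5 1.1
  endloop
 endfacet
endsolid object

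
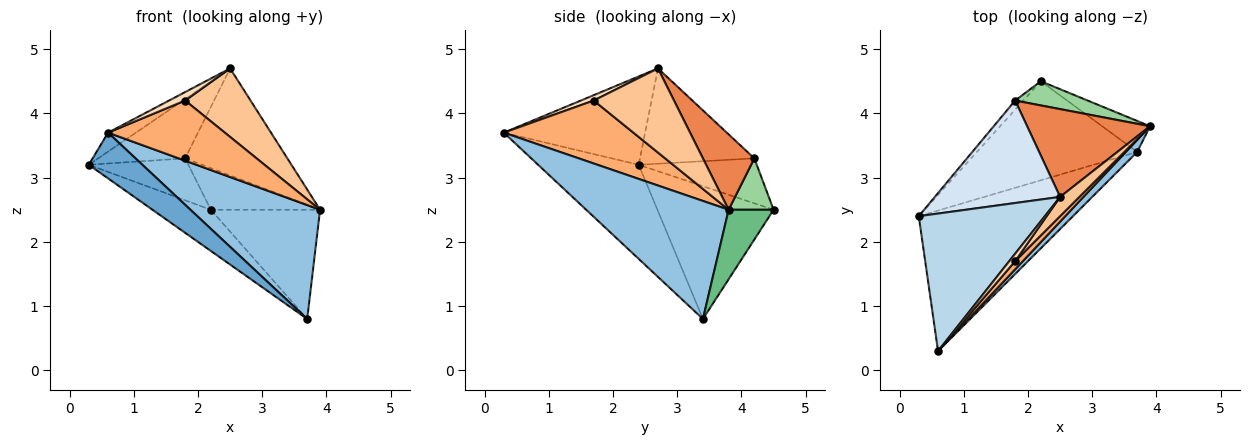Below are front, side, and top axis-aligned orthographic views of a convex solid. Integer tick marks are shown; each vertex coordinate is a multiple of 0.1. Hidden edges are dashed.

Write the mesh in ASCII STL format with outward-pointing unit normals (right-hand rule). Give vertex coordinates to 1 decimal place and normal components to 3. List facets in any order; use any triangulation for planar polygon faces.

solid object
 facet normal -0.502 -0.268 -0.823
  outer loop
   vertex 3.7 3.4 0.8
   vertex 0.6 0.3 3.7
   vertex 0.3 2.4 3.2
  endloop
 endfacet
 facet normal 0.738 -0.671 0.071
  outer loop
   vertex 3.7 3.4 0.8
   vertex 3.9 3.8 2.5
   vertex 0.6 0.3 3.7
  endloop
 endfacet
 facet normal -0.570 0.112 0.814
  outer loop
   vertex 2.5 2.7 4.7
   vertex 0.3 2.4 3.2
   vertex 0.6 0.3 3.7
  endloop
 endfacet
 facet normal -0.550 0.418 0.723
  outer loop
   vertex 1.8 4.2 3.3
   vertex 0.3 2.4 3.2
   vertex 2.5 2.7 4.7
  endloop
 endfacet
 facet normal 0.362 0.721 0.591
  outer loop
   vertex 1.8 4.2 3.3
   vertex 2.5 2.7 4.7
   vertex 3.9 3.8 2.5
  endloop
 endfacet
 facet normal 0.740 -0.667 0.091
  outer loop
   vertex 1.8 1.7 4.2
   vertex 0.6 0.3 3.7
   vertex 3.9 3.8 2.5
  endloop
 endfacet
 facet normal 0.763 -0.622 0.175
  outer loop
   vertex 1.8 1.7 4.2
   vertex 3.9 3.8 2.5
   vertex 2.5 2.7 4.7
  endloop
 endfacet
 facet normal 0.515 -0.644 0.566
  outer loop
   vertex 1.8 1.7 4.2
   vertex 2.5 2.7 4.7
   vertex 0.6 0.3 3.7
  endloop
 endfacet
 facet normal 0.368 0.894 -0.254
  outer loop
   vertex 2.2 4.5 2.5
   vertex 3.9 3.8 2.5
   vertex 3.7 3.4 0.8
  endloop
 endfacet
 facet normal 0.335 0.815 0.473
  outer loop
   vertex 2.2 4.5 2.5
   vertex 1.8 4.2 3.3
   vertex 3.9 3.8 2.5
  endloop
 endfacet
 facet normal -0.607 0.305 -0.733
  outer loop
   vertex 2.2 4.5 2.5
   vertex 3.7 3.4 0.8
   vertex 0.3 2.4 3.2
  endloop
 endfacet
 facet normal -0.757 0.639 -0.139
  outer loop
   vertex 2.2 4.5 2.5
   vertex 0.3 2.4 3.2
   vertex 1.8 4.2 3.3
  endloop
 endfacet
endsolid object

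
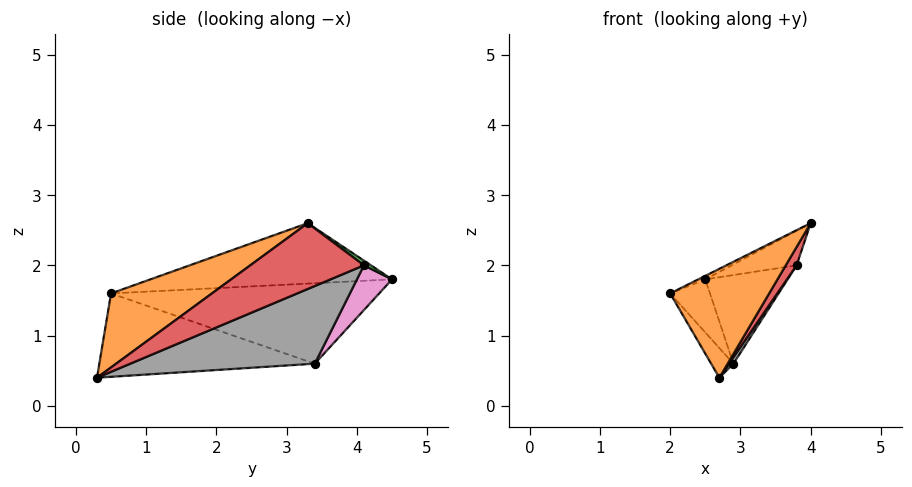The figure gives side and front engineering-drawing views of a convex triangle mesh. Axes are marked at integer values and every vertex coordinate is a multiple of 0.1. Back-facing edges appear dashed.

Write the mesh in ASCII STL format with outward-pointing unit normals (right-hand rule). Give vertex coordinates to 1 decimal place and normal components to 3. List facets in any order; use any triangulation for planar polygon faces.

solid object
 facet normal -0.462 0.013 0.887
  outer loop
   vertex 2.5 4.5 1.8
   vertex 2.0 0.5 1.6
   vertex 4.0 3.3 2.6
  endloop
 endfacet
 facet normal 0.630 -0.618 0.470
  outer loop
   vertex 2.7 0.3 0.4
   vertex 4.0 3.3 2.6
   vertex 2.0 0.5 1.6
  endloop
 endfacet
 facet normal 0.066 0.609 0.790
  outer loop
   vertex 3.8 4.1 2.0
   vertex 2.5 4.5 1.8
   vertex 4.0 3.3 2.6
  endloop
 endfacet
 facet normal 0.905 -0.086 -0.417
  outer loop
   vertex 3.8 4.1 2.0
   vertex 4.0 3.3 2.6
   vertex 2.7 0.3 0.4
  endloop
 endfacet
 facet normal -0.897 0.133 -0.421
  outer loop
   vertex 2.9 3.4 0.6
   vertex 2.0 0.5 1.6
   vertex 2.5 4.5 1.8
  endloop
 endfacet
 facet normal -0.854 0.088 -0.513
  outer loop
   vertex 2.9 3.4 0.6
   vertex 2.7 0.3 0.4
   vertex 2.0 0.5 1.6
  endloop
 endfacet
 facet normal 0.320 0.749 -0.580
  outer loop
   vertex 2.9 3.4 0.6
   vertex 2.5 4.5 1.8
   vertex 3.8 4.1 2.0
  endloop
 endfacet
 facet normal 0.846 -0.020 -0.534
  outer loop
   vertex 2.9 3.4 0.6
   vertex 3.8 4.1 2.0
   vertex 2.7 0.3 0.4
  endloop
 endfacet
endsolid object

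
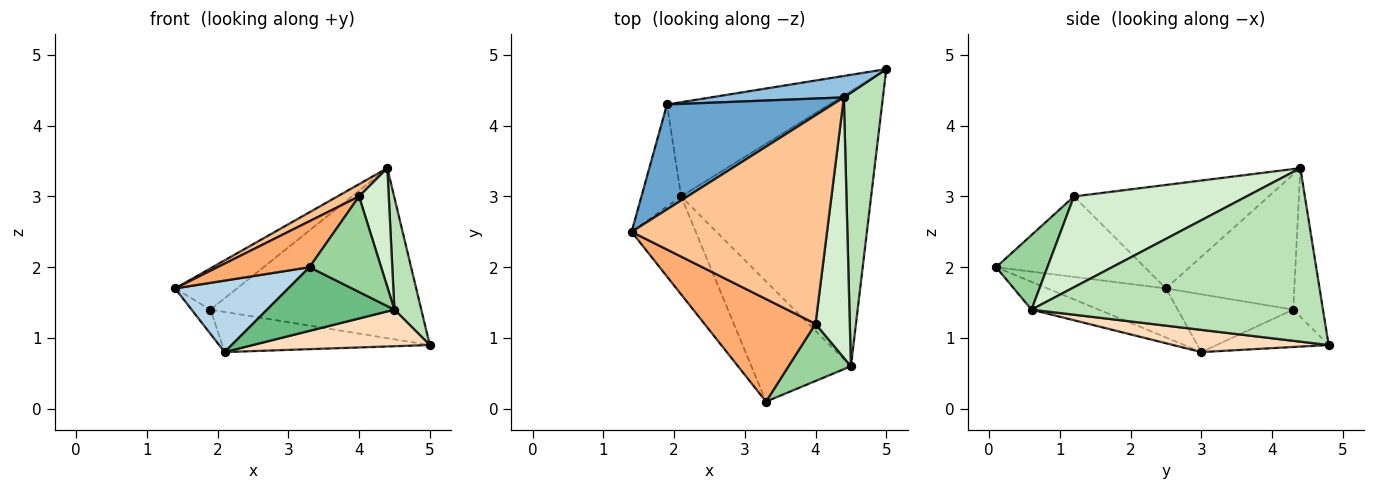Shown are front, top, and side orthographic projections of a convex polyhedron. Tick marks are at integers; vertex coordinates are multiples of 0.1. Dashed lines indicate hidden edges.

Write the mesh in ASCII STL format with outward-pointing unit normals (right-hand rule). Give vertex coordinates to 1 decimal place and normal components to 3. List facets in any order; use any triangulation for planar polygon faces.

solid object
 facet normal -0.605 0.291 0.741
  outer loop
   vertex 1.9 4.3 1.4
   vertex 1.4 2.5 1.7
   vertex 4.4 4.4 3.4
  endloop
 endfacet
 facet normal -0.138 0.983 0.124
  outer loop
   vertex 1.9 4.3 1.4
   vertex 4.4 4.4 3.4
   vertex 5.0 4.8 0.9
  endloop
 endfacet
 facet normal -0.525 -0.502 -0.687
  outer loop
   vertex 2.1 3.0 0.8
   vertex 3.3 0.1 2.0
   vertex 1.4 2.5 1.7
  endloop
 endfacet
 facet normal -0.817 0.133 -0.561
  outer loop
   vertex 2.1 3.0 0.8
   vertex 1.4 2.5 1.7
   vertex 1.9 4.3 1.4
  endloop
 endfacet
 facet normal -0.207 0.384 -0.900
  outer loop
   vertex 2.1 3.0 0.8
   vertex 1.9 4.3 1.4
   vertex 5.0 4.8 0.9
  endloop
 endfacet
 facet normal -0.551 -0.341 0.761
  outer loop
   vertex 4.0 1.2 3.0
   vertex 1.4 2.5 1.7
   vertex 3.3 0.1 2.0
  endloop
 endfacet
 facet normal -0.467 -0.052 0.883
  outer loop
   vertex 4.0 1.2 3.0
   vertex 4.4 4.4 3.4
   vertex 1.4 2.5 1.7
  endloop
 endfacet
 facet normal 0.115 -0.131 -0.985
  outer loop
   vertex 4.5 0.6 1.4
   vertex 2.1 3.0 0.8
   vertex 5.0 4.8 0.9
  endloop
 endfacet
 facet normal -0.240 -0.454 -0.858
  outer loop
   vertex 4.5 0.6 1.4
   vertex 3.3 0.1 2.0
   vertex 2.1 3.0 0.8
  endloop
 endfacet
 facet normal 0.523 -0.731 0.438
  outer loop
   vertex 4.5 0.6 1.4
   vertex 4.0 1.2 3.0
   vertex 3.3 0.1 2.0
  endloop
 endfacet
 facet normal 0.972 -0.090 0.219
  outer loop
   vertex 4.5 0.6 1.4
   vertex 5.0 4.8 0.9
   vertex 4.4 4.4 3.4
  endloop
 endfacet
 facet normal 0.924 -0.159 0.348
  outer loop
   vertex 4.5 0.6 1.4
   vertex 4.4 4.4 3.4
   vertex 4.0 1.2 3.0
  endloop
 endfacet
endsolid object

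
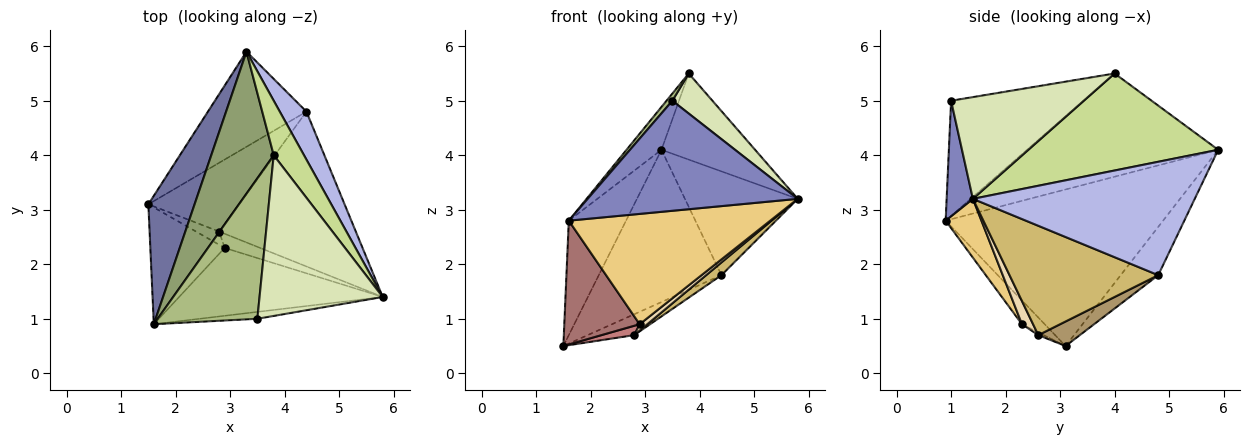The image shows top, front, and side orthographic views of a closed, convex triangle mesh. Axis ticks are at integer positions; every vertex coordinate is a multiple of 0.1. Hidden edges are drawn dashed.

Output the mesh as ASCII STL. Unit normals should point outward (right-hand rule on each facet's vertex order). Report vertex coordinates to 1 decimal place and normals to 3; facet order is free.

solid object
 facet normal -0.930 0.245 0.275
  outer loop
   vertex 1.6 0.9 2.8
   vertex 3.3 5.9 4.1
   vertex 1.5 3.1 0.5
  endloop
 endfacet
 facet normal 0.124 -0.990 -0.062
  outer loop
   vertex 3.5 1.0 5.0
   vertex 1.6 0.9 2.8
   vertex 5.8 1.4 3.2
  endloop
 endfacet
 facet normal -0.251 0.821 -0.513
  outer loop
   vertex 4.4 4.8 1.8
   vertex 1.5 3.1 0.5
   vertex 3.3 5.9 4.1
  endloop
 endfacet
 facet normal 0.872 0.444 0.205
  outer loop
   vertex 4.4 4.8 1.8
   vertex 3.3 5.9 4.1
   vertex 5.8 1.4 3.2
  endloop
 endfacet
 facet normal -0.845 0.154 0.511
  outer loop
   vertex 3.8 4.0 5.5
   vertex 3.3 5.9 4.1
   vertex 1.6 0.9 2.8
  endloop
 endfacet
 facet normal -0.756 -0.033 0.654
  outer loop
   vertex 3.8 4.0 5.5
   vertex 1.6 0.9 2.8
   vertex 3.5 1.0 5.0
  endloop
 endfacet
 facet normal 0.864 0.426 0.270
  outer loop
   vertex 3.8 4.0 5.5
   vertex 5.8 1.4 3.2
   vertex 3.3 5.9 4.1
  endloop
 endfacet
 facet normal 0.625 -0.189 0.757
  outer loop
   vertex 3.8 4.0 5.5
   vertex 3.5 1.0 5.0
   vertex 5.8 1.4 3.2
  endloop
 endfacet
 facet normal 0.251 0.281 -0.926
  outer loop
   vertex 2.8 2.6 0.7
   vertex 1.5 3.1 0.5
   vertex 4.4 4.8 1.8
  endloop
 endfacet
 facet normal 0.624 -0.064 -0.779
  outer loop
   vertex 2.8 2.6 0.7
   vertex 4.4 4.8 1.8
   vertex 5.8 1.4 3.2
  endloop
 endfacet
 facet normal 0.150 -0.842 -0.518
  outer loop
   vertex 2.9 2.3 0.9
   vertex 5.8 1.4 3.2
   vertex 1.6 0.9 2.8
  endloop
 endfacet
 facet normal 0.512 -0.352 -0.784
  outer loop
   vertex 2.9 2.3 0.9
   vertex 2.8 2.6 0.7
   vertex 5.8 1.4 3.2
  endloop
 endfacet
 facet normal -0.214 -0.710 -0.670
  outer loop
   vertex 2.9 2.3 0.9
   vertex 1.6 0.9 2.8
   vertex 1.5 3.1 0.5
  endloop
 endfacet
 facet normal -0.096 -0.574 -0.813
  outer loop
   vertex 2.9 2.3 0.9
   vertex 1.5 3.1 0.5
   vertex 2.8 2.6 0.7
  endloop
 endfacet
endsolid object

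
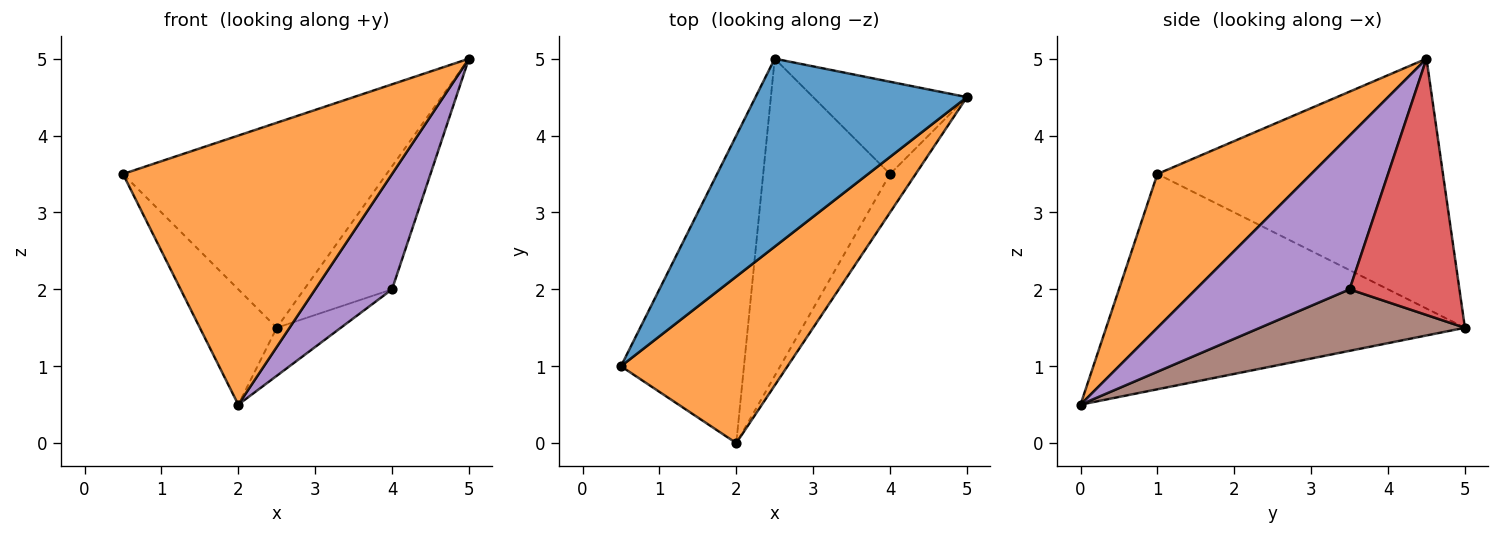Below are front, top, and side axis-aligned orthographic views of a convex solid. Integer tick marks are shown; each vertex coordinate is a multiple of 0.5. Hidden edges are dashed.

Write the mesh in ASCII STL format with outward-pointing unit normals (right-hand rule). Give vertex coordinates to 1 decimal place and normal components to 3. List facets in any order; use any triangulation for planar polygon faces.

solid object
 facet normal -0.624 0.576 0.528
  outer loop
   vertex 2.5 5.0 1.5
   vertex 0.5 1.0 3.5
   vertex 5.0 4.5 5.0
  endloop
 endfacet
 facet normal 0.437 -0.765 0.473
  outer loop
   vertex 2.0 0.0 0.5
   vertex 5.0 4.5 5.0
   vertex 0.5 1.0 3.5
  endloop
 endfacet
 facet normal -0.854 0.183 -0.488
  outer loop
   vertex 2.0 0.0 0.5
   vertex 0.5 1.0 3.5
   vertex 2.5 5.0 1.5
  endloop
 endfacet
 facet normal 0.707 0.566 -0.424
  outer loop
   vertex 4.0 3.5 2.0
   vertex 2.5 5.0 1.5
   vertex 5.0 4.5 5.0
  endloop
 endfacet
 facet normal 0.885 -0.442 -0.147
  outer loop
   vertex 4.0 3.5 2.0
   vertex 5.0 4.5 5.0
   vertex 2.0 0.0 0.5
  endloop
 endfacet
 facet normal 0.432 0.135 -0.892
  outer loop
   vertex 4.0 3.5 2.0
   vertex 2.0 0.0 0.5
   vertex 2.5 5.0 1.5
  endloop
 endfacet
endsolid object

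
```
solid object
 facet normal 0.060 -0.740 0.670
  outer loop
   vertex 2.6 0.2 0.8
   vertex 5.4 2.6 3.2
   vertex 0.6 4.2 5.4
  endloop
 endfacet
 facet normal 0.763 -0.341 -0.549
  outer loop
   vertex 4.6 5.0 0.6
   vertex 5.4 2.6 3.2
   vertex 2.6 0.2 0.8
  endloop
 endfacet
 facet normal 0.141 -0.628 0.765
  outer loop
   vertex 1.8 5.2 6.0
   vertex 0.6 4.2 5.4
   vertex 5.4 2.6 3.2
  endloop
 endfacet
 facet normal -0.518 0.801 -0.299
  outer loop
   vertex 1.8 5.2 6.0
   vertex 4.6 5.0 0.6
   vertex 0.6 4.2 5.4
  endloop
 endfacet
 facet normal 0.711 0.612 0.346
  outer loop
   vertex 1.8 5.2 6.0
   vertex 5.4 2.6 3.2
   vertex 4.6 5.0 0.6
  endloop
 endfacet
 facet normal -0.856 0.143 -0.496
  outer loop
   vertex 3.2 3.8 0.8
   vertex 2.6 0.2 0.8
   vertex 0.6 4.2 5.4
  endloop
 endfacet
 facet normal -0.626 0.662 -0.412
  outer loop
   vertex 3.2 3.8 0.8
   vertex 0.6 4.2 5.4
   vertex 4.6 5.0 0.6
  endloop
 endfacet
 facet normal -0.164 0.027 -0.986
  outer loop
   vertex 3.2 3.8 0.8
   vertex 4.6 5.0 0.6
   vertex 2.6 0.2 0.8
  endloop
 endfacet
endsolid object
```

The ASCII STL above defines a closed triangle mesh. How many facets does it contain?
8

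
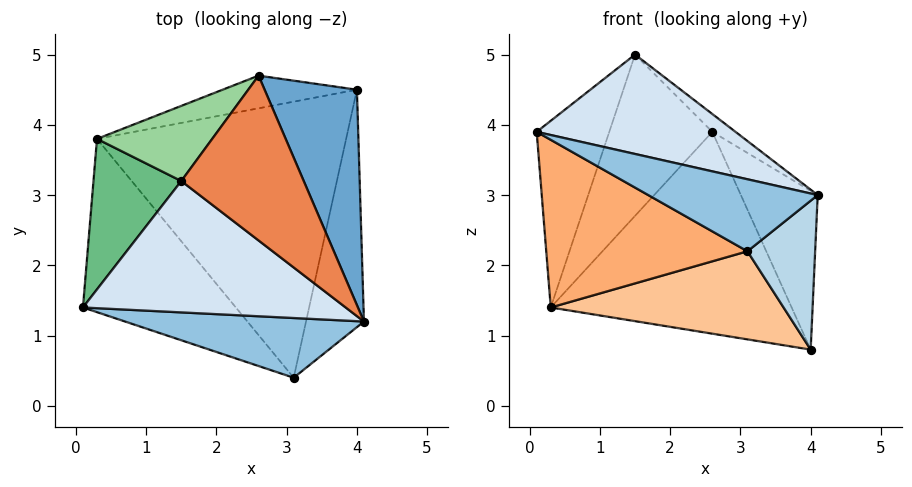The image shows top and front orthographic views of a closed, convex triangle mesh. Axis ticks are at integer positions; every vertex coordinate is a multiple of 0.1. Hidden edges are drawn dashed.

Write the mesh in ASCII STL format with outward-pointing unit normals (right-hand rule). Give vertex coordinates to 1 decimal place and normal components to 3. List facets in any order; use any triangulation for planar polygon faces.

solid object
 facet normal 0.882 0.280 0.380
  outer loop
   vertex 4.0 4.5 0.8
   vertex 2.6 4.7 3.9
   vertex 4.1 1.2 3.0
  endloop
 endfacet
 facet normal 0.105 -0.766 0.635
  outer loop
   vertex 3.1 0.4 2.2
   vertex 4.1 1.2 3.0
   vertex 0.1 1.4 3.9
  endloop
 endfacet
 facet normal 0.741 -0.357 -0.569
  outer loop
   vertex 3.1 0.4 2.2
   vertex 4.0 4.5 0.8
   vertex 4.1 1.2 3.0
  endloop
 endfacet
 facet normal 0.148 -0.597 0.789
  outer loop
   vertex 1.5 3.2 5.0
   vertex 0.1 1.4 3.9
   vertex 4.1 1.2 3.0
  endloop
 endfacet
 facet normal 0.647 0.082 0.758
  outer loop
   vertex 1.5 3.2 5.0
   vertex 4.1 1.2 3.0
   vertex 2.6 4.7 3.9
  endloop
 endfacet
 facet normal -0.538 -0.586 -0.606
  outer loop
   vertex 0.3 3.8 1.4
   vertex 3.1 0.4 2.2
   vertex 0.1 1.4 3.9
  endloop
 endfacet
 facet normal -0.097 -0.303 -0.948
  outer loop
   vertex 0.3 3.8 1.4
   vertex 4.0 4.5 0.8
   vertex 3.1 0.4 2.2
  endloop
 endfacet
 facet normal -0.208 0.966 -0.156
  outer loop
   vertex 0.3 3.8 1.4
   vertex 2.6 4.7 3.9
   vertex 4.0 4.5 0.8
  endloop
 endfacet
 facet normal -0.831 0.433 0.349
  outer loop
   vertex 0.3 3.8 1.4
   vertex 0.1 1.4 3.9
   vertex 1.5 3.2 5.0
  endloop
 endfacet
 facet normal -0.631 0.703 0.328
  outer loop
   vertex 0.3 3.8 1.4
   vertex 1.5 3.2 5.0
   vertex 2.6 4.7 3.9
  endloop
 endfacet
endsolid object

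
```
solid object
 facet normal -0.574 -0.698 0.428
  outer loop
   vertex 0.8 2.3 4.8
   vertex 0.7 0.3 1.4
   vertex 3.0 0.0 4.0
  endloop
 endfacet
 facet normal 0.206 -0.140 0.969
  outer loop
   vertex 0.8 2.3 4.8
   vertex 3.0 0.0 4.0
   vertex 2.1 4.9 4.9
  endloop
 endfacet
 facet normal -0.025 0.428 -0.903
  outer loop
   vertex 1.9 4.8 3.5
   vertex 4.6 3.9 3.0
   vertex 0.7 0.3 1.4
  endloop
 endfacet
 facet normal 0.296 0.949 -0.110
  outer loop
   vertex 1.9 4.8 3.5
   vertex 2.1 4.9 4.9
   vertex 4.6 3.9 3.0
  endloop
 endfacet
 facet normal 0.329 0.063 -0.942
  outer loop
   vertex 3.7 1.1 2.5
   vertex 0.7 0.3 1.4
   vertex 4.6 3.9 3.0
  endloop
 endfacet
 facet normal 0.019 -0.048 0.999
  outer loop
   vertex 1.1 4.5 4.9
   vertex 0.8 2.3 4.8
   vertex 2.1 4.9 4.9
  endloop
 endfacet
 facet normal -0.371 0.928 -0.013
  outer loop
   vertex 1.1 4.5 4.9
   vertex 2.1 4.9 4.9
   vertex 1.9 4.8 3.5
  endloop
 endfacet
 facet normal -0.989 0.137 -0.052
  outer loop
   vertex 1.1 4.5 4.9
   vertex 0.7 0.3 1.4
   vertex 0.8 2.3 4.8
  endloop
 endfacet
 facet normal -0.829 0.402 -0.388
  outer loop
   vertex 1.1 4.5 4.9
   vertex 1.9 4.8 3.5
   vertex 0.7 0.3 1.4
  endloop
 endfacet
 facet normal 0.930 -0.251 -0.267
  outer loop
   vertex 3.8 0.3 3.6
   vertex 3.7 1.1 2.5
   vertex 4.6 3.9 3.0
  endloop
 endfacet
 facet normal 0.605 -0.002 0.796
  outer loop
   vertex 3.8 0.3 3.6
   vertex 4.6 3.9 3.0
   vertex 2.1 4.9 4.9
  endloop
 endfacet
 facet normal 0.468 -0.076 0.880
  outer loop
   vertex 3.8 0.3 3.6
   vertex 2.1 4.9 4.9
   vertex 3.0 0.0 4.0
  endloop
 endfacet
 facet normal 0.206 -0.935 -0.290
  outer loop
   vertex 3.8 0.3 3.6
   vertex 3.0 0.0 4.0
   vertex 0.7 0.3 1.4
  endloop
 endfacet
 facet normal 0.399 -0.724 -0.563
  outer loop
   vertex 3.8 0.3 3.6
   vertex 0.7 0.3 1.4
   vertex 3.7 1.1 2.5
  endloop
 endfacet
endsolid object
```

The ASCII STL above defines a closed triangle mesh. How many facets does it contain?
14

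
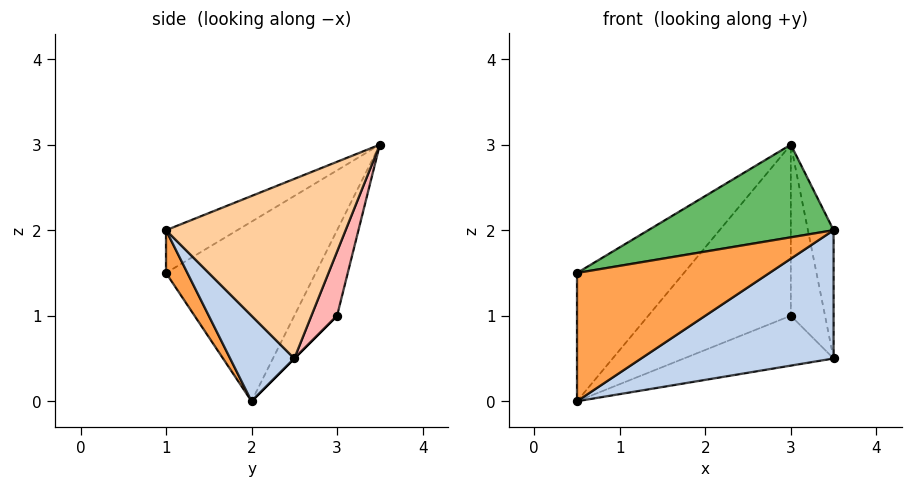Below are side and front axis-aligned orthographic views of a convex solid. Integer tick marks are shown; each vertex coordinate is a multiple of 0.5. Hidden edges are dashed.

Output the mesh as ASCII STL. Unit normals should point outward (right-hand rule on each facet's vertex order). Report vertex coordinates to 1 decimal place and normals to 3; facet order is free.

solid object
 facet normal -0.759 0.542 0.361
  outer loop
   vertex 0.5 1.0 1.5
   vertex 3.0 3.5 3.0
   vertex 0.5 2.0 0.0
  endloop
 endfacet
 facet normal 0.229 -0.688 -0.688
  outer loop
   vertex 3.5 1.0 2.0
   vertex 0.5 2.0 0.0
   vertex 3.5 2.5 0.5
  endloop
 endfacet
 facet normal 0.092 -0.829 -0.552
  outer loop
   vertex 3.5 1.0 2.0
   vertex 0.5 1.0 1.5
   vertex 0.5 2.0 0.0
  endloop
 endfacet
 facet normal 0.980 0.140 0.140
  outer loop
   vertex 3.5 1.0 2.0
   vertex 3.5 2.5 0.5
   vertex 3.0 3.5 3.0
  endloop
 endfacet
 facet normal -0.151 -0.393 0.907
  outer loop
   vertex 3.5 1.0 2.0
   vertex 3.0 3.5 3.0
   vertex 0.5 1.0 1.5
  endloop
 endfacet
 facet normal 0.000 0.707 -0.707
  outer loop
   vertex 3.0 3.0 1.0
   vertex 3.5 2.5 0.5
   vertex 0.5 2.0 0.0
  endloop
 endfacet
 facet normal -0.279 0.931 -0.233
  outer loop
   vertex 3.0 3.0 1.0
   vertex 0.5 2.0 0.0
   vertex 3.0 3.5 3.0
  endloop
 endfacet
 facet normal 0.588 0.784 -0.196
  outer loop
   vertex 3.0 3.0 1.0
   vertex 3.0 3.5 3.0
   vertex 3.5 2.5 0.5
  endloop
 endfacet
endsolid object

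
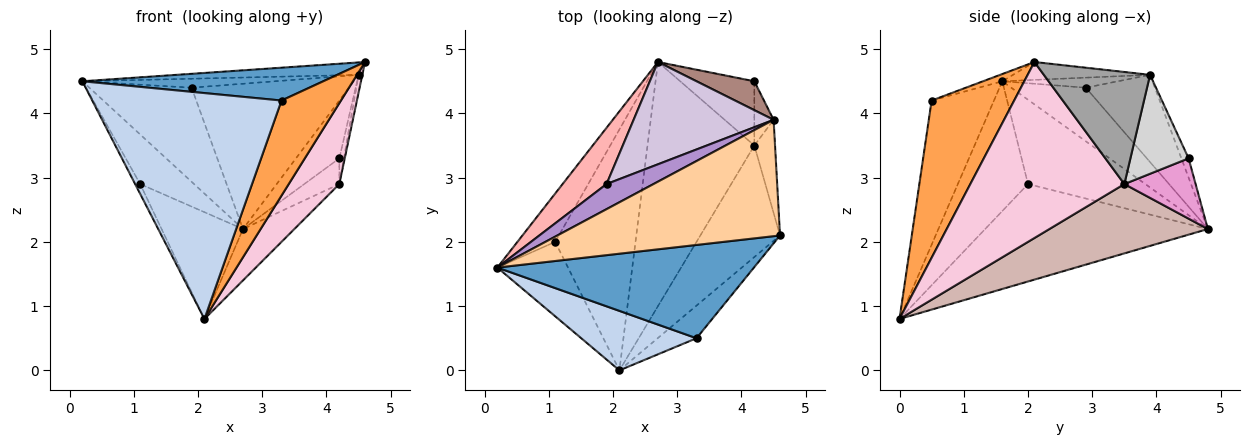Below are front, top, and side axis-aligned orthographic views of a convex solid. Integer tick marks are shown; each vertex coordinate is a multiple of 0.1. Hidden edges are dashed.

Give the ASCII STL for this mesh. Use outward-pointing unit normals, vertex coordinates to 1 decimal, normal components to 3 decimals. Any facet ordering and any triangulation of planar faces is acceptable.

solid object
 facet normal -0.027 -0.332 0.943
  outer loop
   vertex 3.3 0.5 4.2
   vertex 4.6 2.1 4.8
   vertex 0.2 1.6 4.5
  endloop
 endfacet
 facet normal -0.303 -0.921 0.243
  outer loop
   vertex 3.3 0.5 4.2
   vertex 0.2 1.6 4.5
   vertex 2.1 0.0 0.8
  endloop
 endfacet
 facet normal 0.796 -0.573 -0.197
  outer loop
   vertex 3.3 0.5 4.2
   vertex 2.1 0.0 0.8
   vertex 4.6 2.1 4.8
  endloop
 endfacet
 facet normal -0.080 0.106 0.991
  outer loop
   vertex 4.5 3.9 4.6
   vertex 0.2 1.6 4.5
   vertex 4.6 2.1 4.8
  endloop
 endfacet
 facet normal -0.842 0.387 -0.377
  outer loop
   vertex 1.1 2.0 2.9
   vertex 0.2 1.6 4.5
   vertex 2.7 4.8 2.2
  endloop
 endfacet
 facet normal -0.876 0.063 -0.477
  outer loop
   vertex 1.1 2.0 2.9
   vertex 2.1 0.0 0.8
   vertex 0.2 1.6 4.5
  endloop
 endfacet
 facet normal -0.743 0.271 -0.612
  outer loop
   vertex 1.1 2.0 2.9
   vertex 2.7 4.8 2.2
   vertex 2.1 0.0 0.8
  endloop
 endfacet
 facet normal -0.531 0.727 0.435
  outer loop
   vertex 1.9 2.9 4.4
   vertex 2.7 4.8 2.2
   vertex 0.2 1.6 4.5
  endloop
 endfacet
 facet normal -0.198 0.330 0.923
  outer loop
   vertex 1.9 2.9 4.4
   vertex 0.2 1.6 4.5
   vertex 4.5 3.9 4.6
  endloop
 endfacet
 facet normal -0.338 0.770 0.542
  outer loop
   vertex 1.9 2.9 4.4
   vertex 4.5 3.9 4.6
   vertex 2.7 4.8 2.2
  endloop
 endfacet
 facet normal -0.147 0.885 0.442
  outer loop
   vertex 4.2 4.5 3.3
   vertex 2.7 4.8 2.2
   vertex 4.5 3.9 4.6
  endloop
 endfacet
 facet normal 0.536 0.174 -0.826
  outer loop
   vertex 4.2 3.5 2.9
   vertex 2.1 0.0 0.8
   vertex 2.7 4.8 2.2
  endloop
 endfacet
 facet normal 0.603 0.296 -0.741
  outer loop
   vertex 4.2 3.5 2.9
   vertex 2.7 4.8 2.2
   vertex 4.2 4.5 3.3
  endloop
 endfacet
 facet normal 0.873 -0.287 -0.395
  outer loop
   vertex 4.2 3.5 2.9
   vertex 4.6 2.1 4.8
   vertex 2.1 0.0 0.8
  endloop
 endfacet
 facet normal 0.983 0.034 -0.182
  outer loop
   vertex 4.2 3.5 2.9
   vertex 4.5 3.9 4.6
   vertex 4.6 2.1 4.8
  endloop
 endfacet
 facet normal 0.979 0.076 -0.191
  outer loop
   vertex 4.2 3.5 2.9
   vertex 4.2 4.5 3.3
   vertex 4.5 3.9 4.6
  endloop
 endfacet
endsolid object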